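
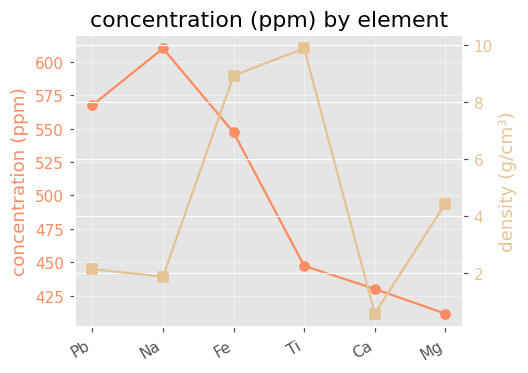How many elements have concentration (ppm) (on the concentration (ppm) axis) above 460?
Above 460: Pb, Na, Fe.

3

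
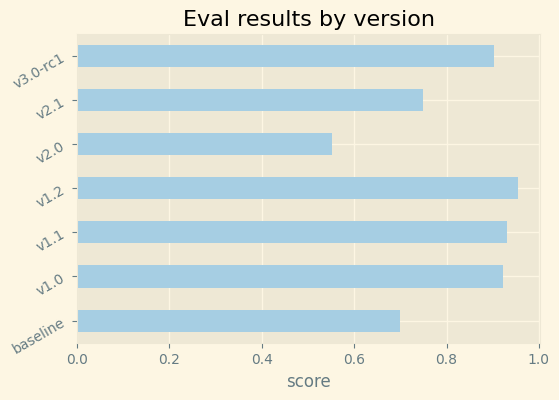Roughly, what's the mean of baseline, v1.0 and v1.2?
≈ 0.87

(0.7 + 0.9 + 1.0) / 3 ≈ 0.87.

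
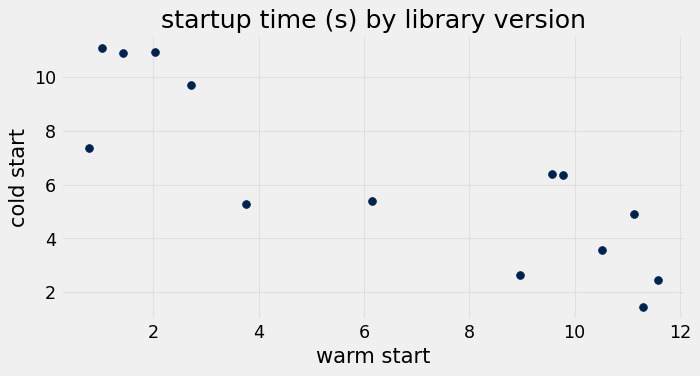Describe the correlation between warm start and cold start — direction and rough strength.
Points are negatively correlated; strong (|r| ≈ 0.8).

negative, strong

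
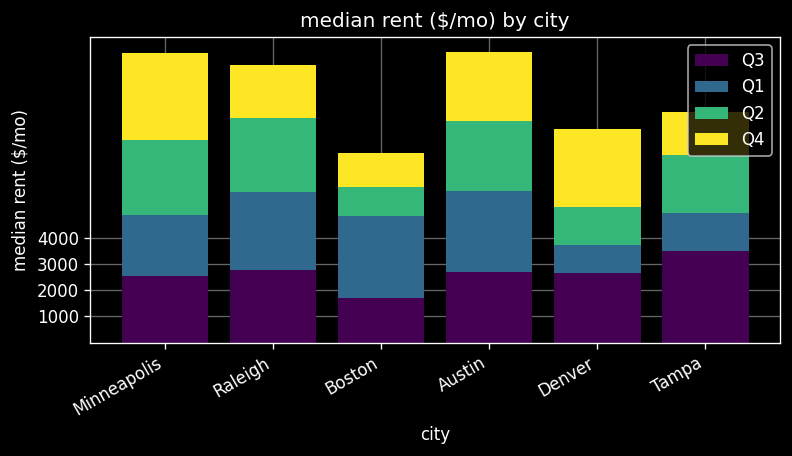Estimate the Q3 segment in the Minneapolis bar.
≈ 3000

Q3 top ≈ 3000, bottom ≈ 0; segment ≈ 3000.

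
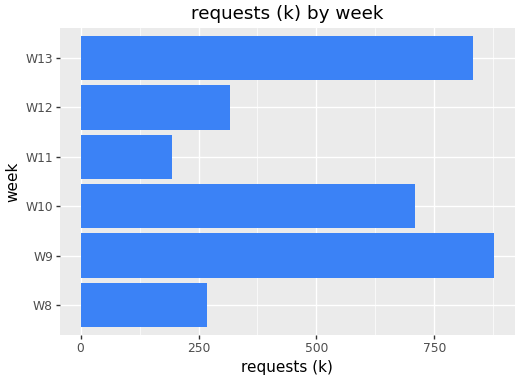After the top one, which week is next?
Top 3: W9 ≈ 900, W13 ≈ 800, W10 ≈ 700.

W13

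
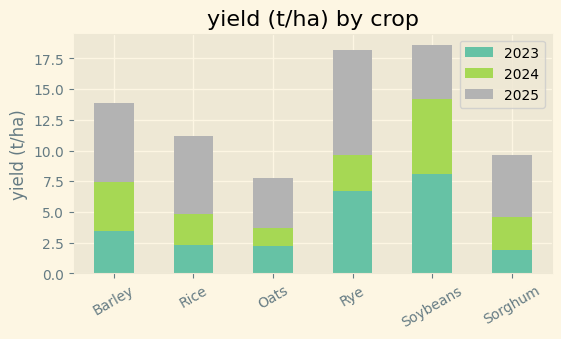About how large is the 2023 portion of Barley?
2023 top ≈ 4, bottom ≈ 0; segment ≈ 4.

≈ 4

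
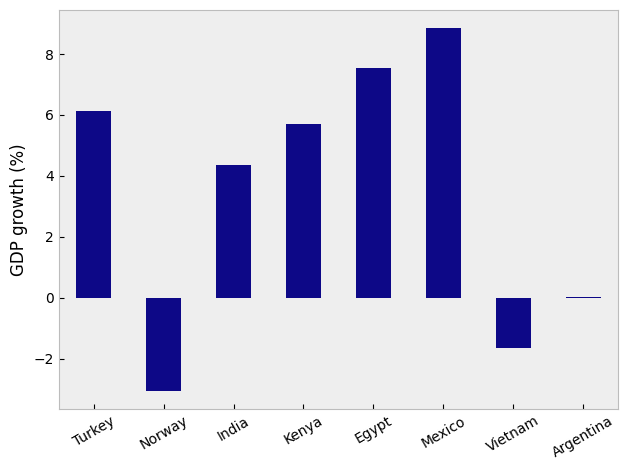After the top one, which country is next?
Egypt

Top 3: Mexico ≈ 9, Egypt ≈ 8, Turkey ≈ 6.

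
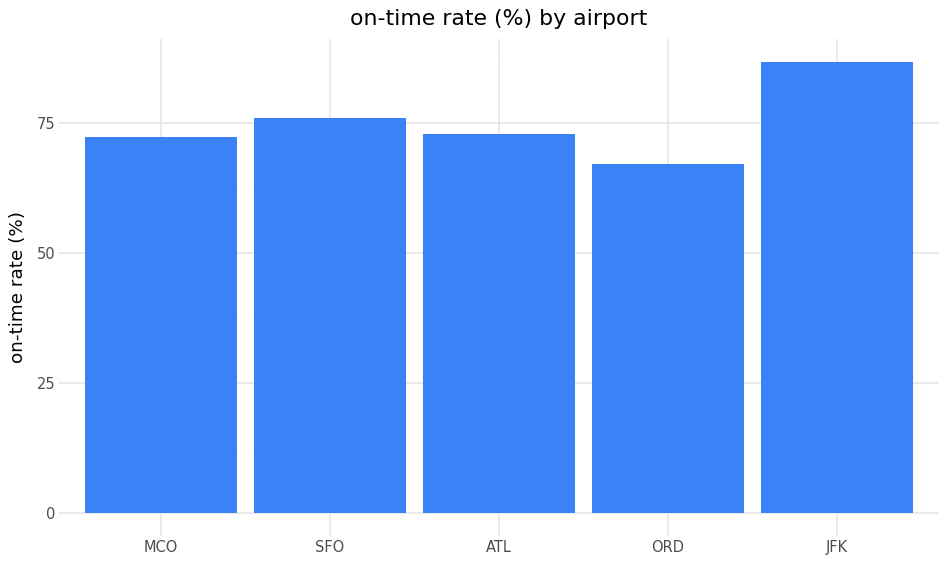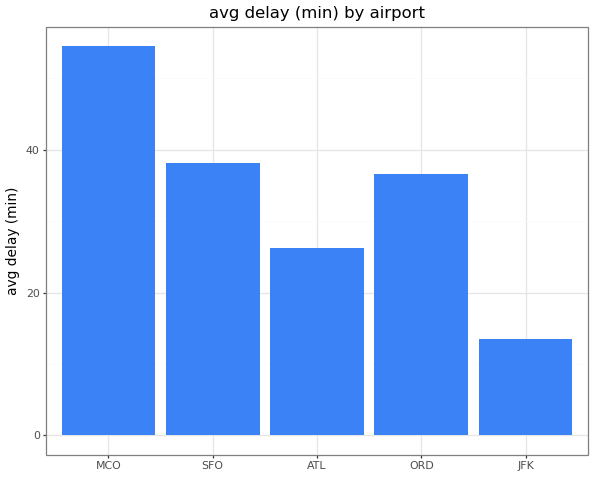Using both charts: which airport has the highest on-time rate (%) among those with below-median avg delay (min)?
JFK

Chart 2 median avg delay (min) ≈ 35; below-median airports: ATL, JFK. Among those, JFK has the highest on-time rate (%) (≈ 90).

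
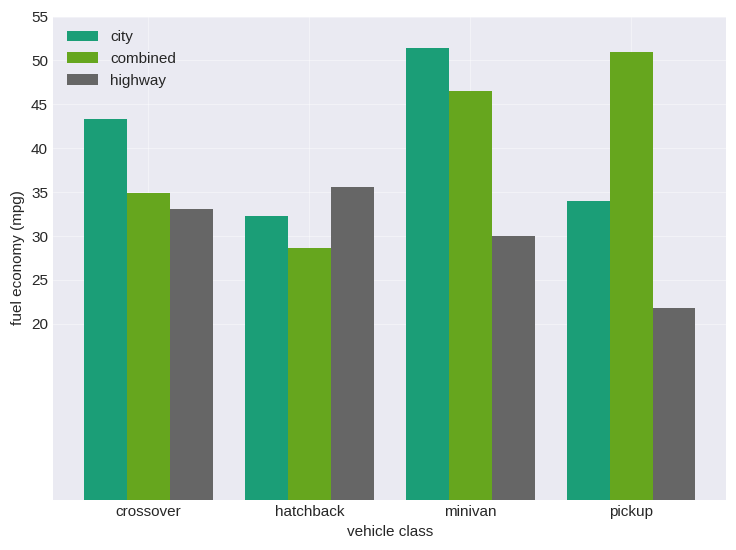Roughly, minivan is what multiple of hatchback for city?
minivan ≈ 50, hatchback ≈ 30; 50/30 ≈ 1.67.

≈ 1.67×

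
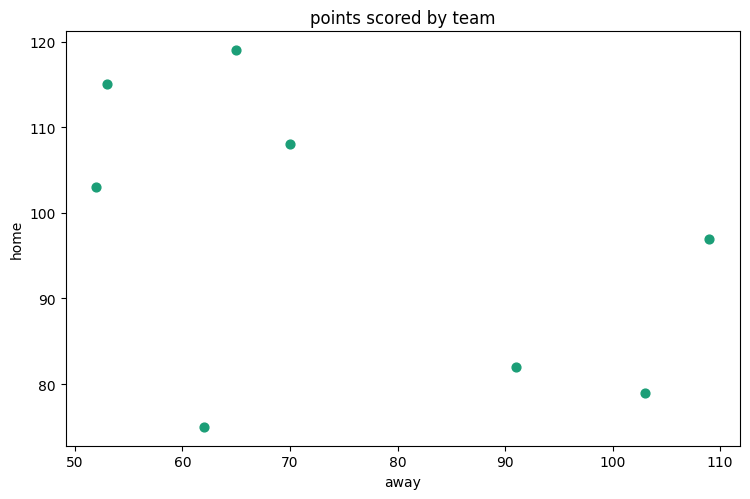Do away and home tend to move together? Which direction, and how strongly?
negative, moderate

Points are negatively correlated; moderate (|r| ≈ 0.5).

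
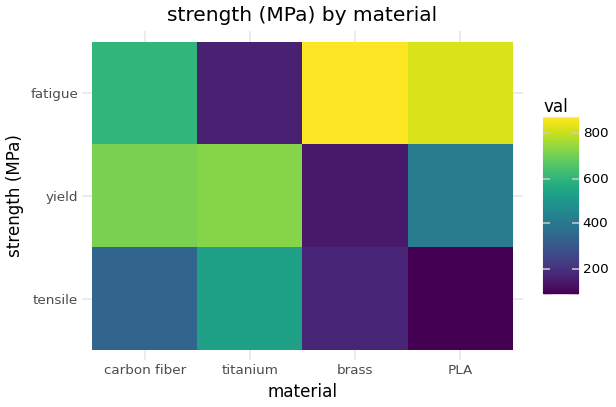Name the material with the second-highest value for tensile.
Top 3 for tensile: titanium ≈ 500, carbon fiber ≈ 300, brass ≈ 200.

carbon fiber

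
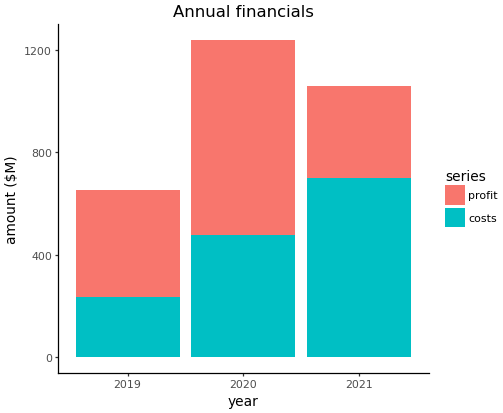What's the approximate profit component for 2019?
profit top ≈ 600, bottom ≈ 200; segment ≈ 400.

≈ 400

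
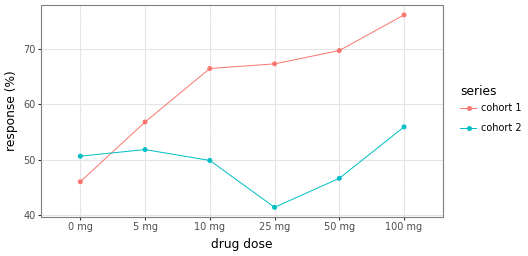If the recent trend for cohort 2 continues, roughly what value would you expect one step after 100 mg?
Last three: 40, 45, 55 → slope ≈ 7.5/step → next ≈ 62.5.

≈ 62.5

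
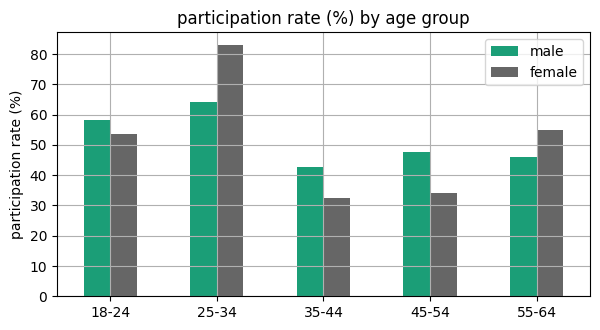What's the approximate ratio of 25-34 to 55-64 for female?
≈ 1.6×

25-34 ≈ 80, 55-64 ≈ 50; 80/50 ≈ 1.6.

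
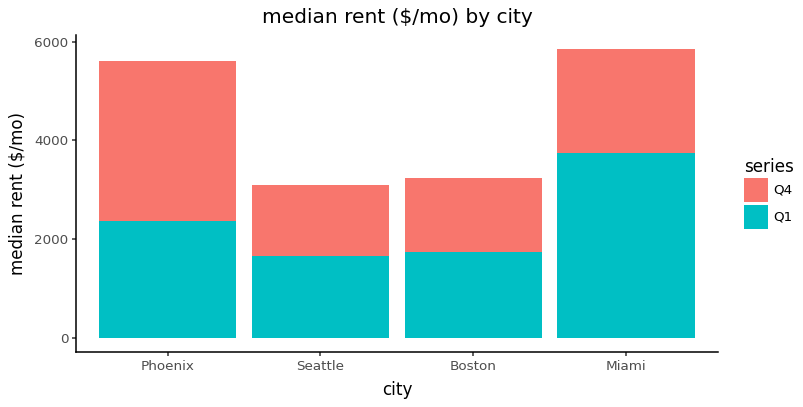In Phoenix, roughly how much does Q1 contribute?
≈ 2500

Q1 top ≈ 2500, bottom ≈ 0; segment ≈ 2500.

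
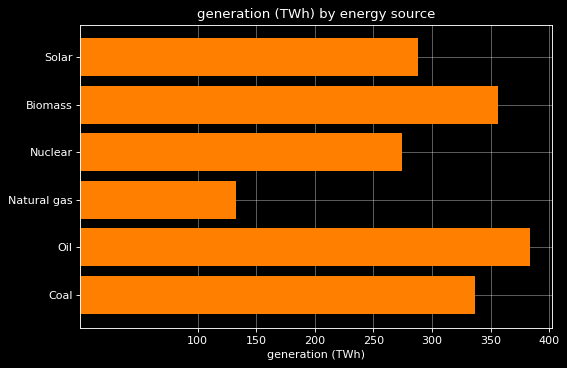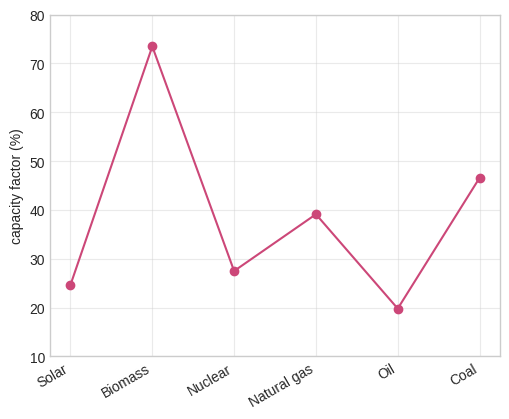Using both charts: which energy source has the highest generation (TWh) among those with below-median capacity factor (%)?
Chart 2 median capacity factor (%) ≈ 30; below-median energy sources: Solar, Nuclear, Oil. Among those, Oil has the highest generation (TWh) (≈ 400).

Oil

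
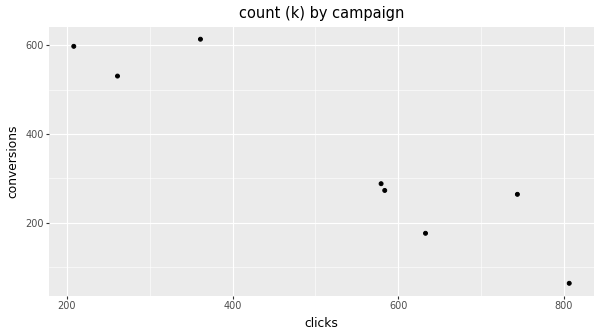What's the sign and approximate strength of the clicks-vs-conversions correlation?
negative, strong

Points are negatively correlated; strong (|r| ≈ 0.9).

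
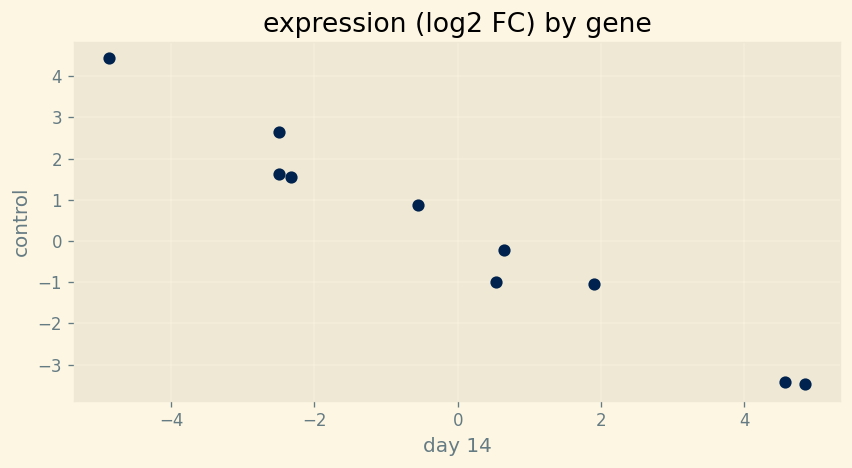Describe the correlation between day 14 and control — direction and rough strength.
negative, strong

Points are negatively correlated; strong (|r| ≈ 1.0).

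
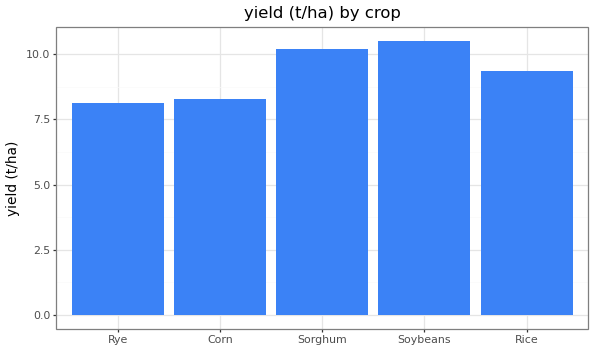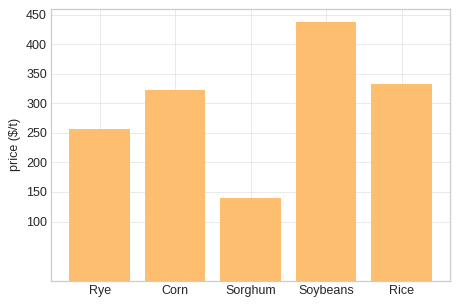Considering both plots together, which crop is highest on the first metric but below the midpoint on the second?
Sorghum

Chart 2 median price ($/t) ≈ 300; below-median crops: Rye, Sorghum. Among those, Sorghum has the highest yield (t/ha) (≈ 10).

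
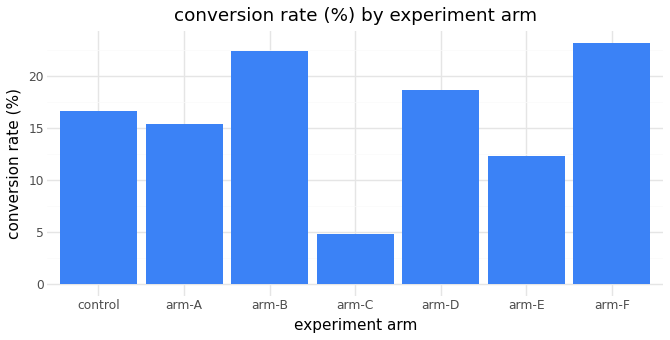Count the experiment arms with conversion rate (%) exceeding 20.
Above 20: arm-B, arm-F.

2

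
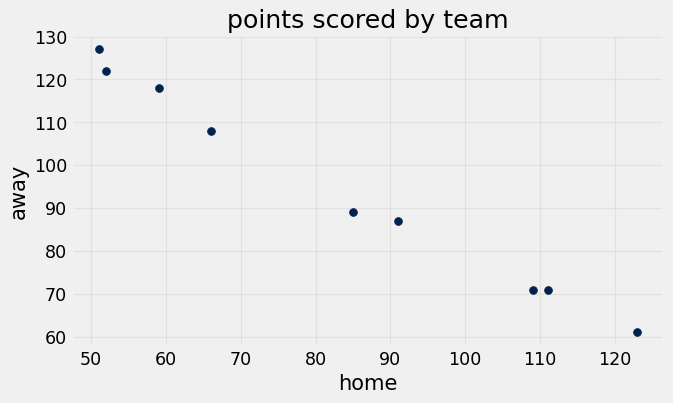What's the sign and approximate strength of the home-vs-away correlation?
negative, strong

Points are negatively correlated; strong (|r| ≈ 1.0).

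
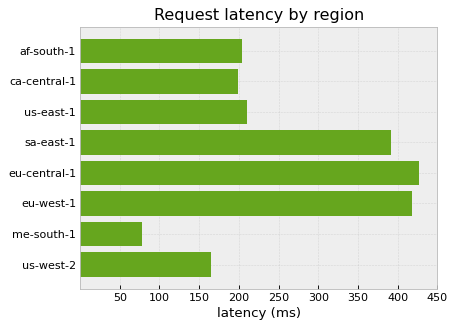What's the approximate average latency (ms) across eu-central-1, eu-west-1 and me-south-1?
(450 + 400 + 100) / 3 ≈ 317.

≈ 317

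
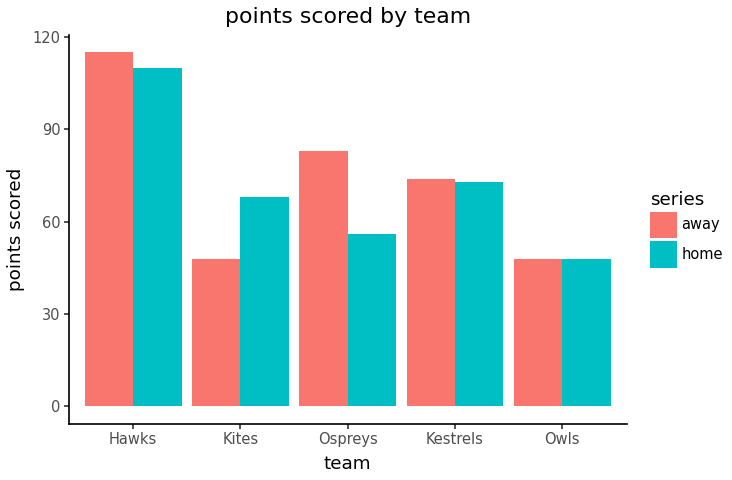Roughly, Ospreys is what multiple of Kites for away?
Ospreys ≈ 80, Kites ≈ 50; 80/50 ≈ 1.6.

≈ 1.6×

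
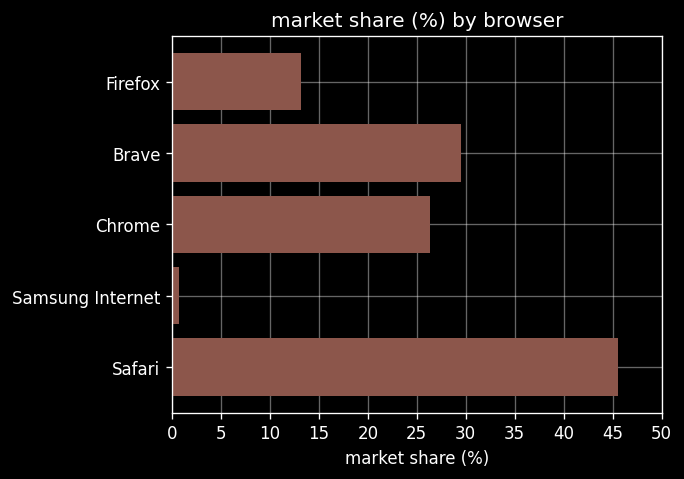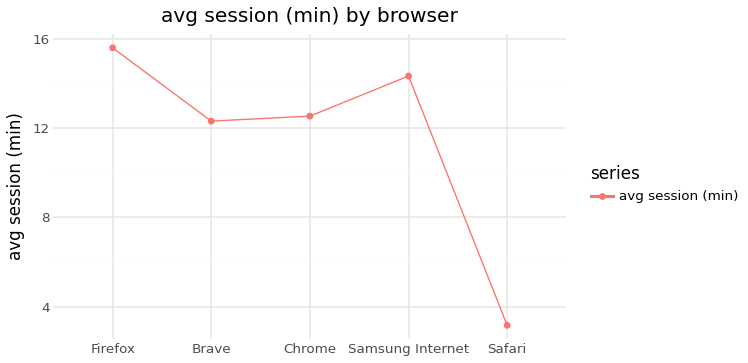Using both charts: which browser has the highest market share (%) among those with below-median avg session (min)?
Safari

Chart 2 median avg session (min) ≈ 12; below-median browsers: Brave, Safari. Among those, Safari has the highest market share (%) (≈ 45).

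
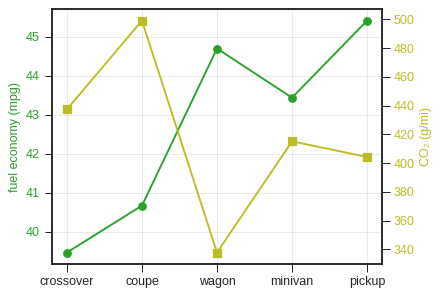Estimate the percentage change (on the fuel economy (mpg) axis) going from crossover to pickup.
≈ +15.2%

crossover ≈ 39.5, pickup ≈ 45.5; (45.5 − 39.5) / 39.5 ≈ +15.2%.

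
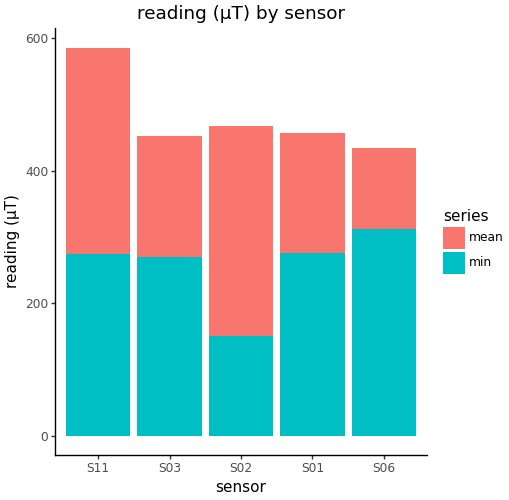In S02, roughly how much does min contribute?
min top ≈ 150, bottom ≈ 0; segment ≈ 150.

≈ 150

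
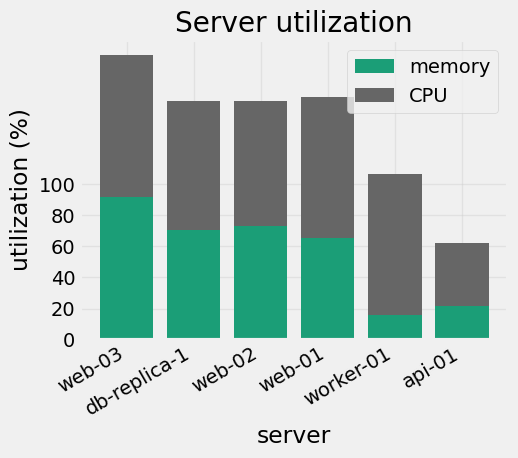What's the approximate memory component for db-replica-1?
≈ 80

memory top ≈ 80, bottom ≈ 0; segment ≈ 80.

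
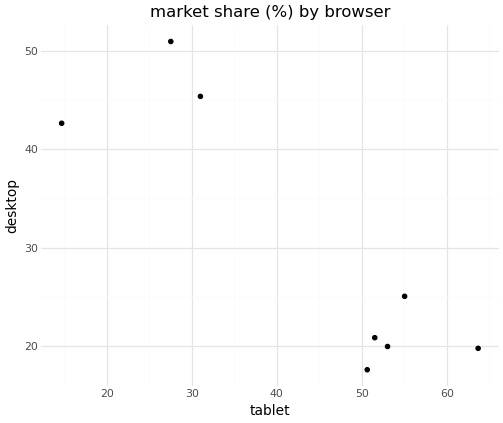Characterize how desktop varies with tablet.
Points are negatively correlated; strong (|r| ≈ 0.9).

negative, strong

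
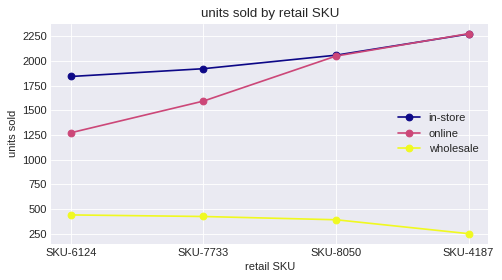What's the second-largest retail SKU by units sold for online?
SKU-8050

Top 3 for online: SKU-4187 ≈ 2200, SKU-8050 ≈ 2000, SKU-7733 ≈ 1600.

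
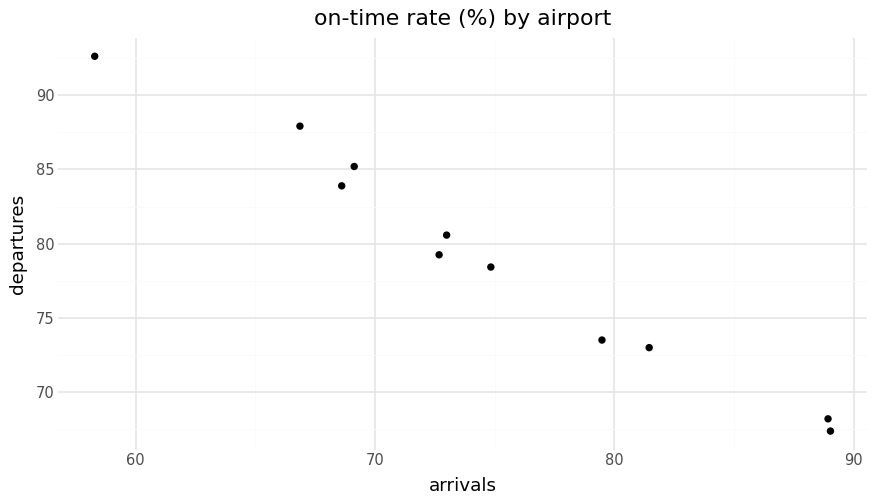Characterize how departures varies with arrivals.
negative, strong

Points are negatively correlated; strong (|r| ≈ 1.0).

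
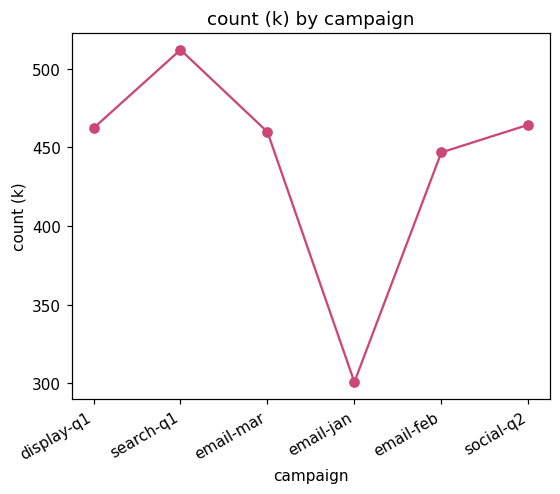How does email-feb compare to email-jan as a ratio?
email-feb ≈ 440, email-jan ≈ 300; 440/300 ≈ 1.47.

≈ 1.47×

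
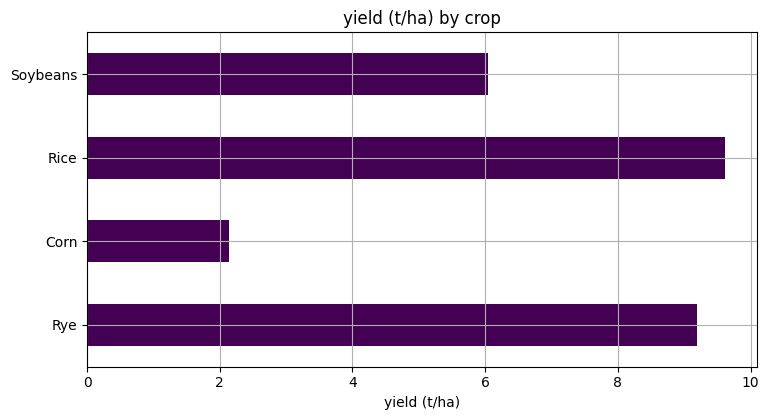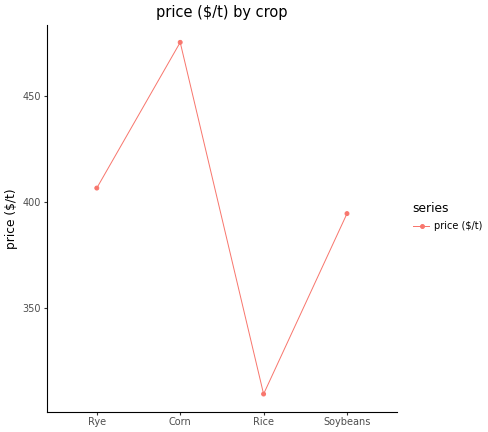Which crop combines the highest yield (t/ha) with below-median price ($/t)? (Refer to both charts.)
Rice

Chart 2 median price ($/t) ≈ 400; below-median crops: Rice, Soybeans. Among those, Rice has the highest yield (t/ha) (≈ 10).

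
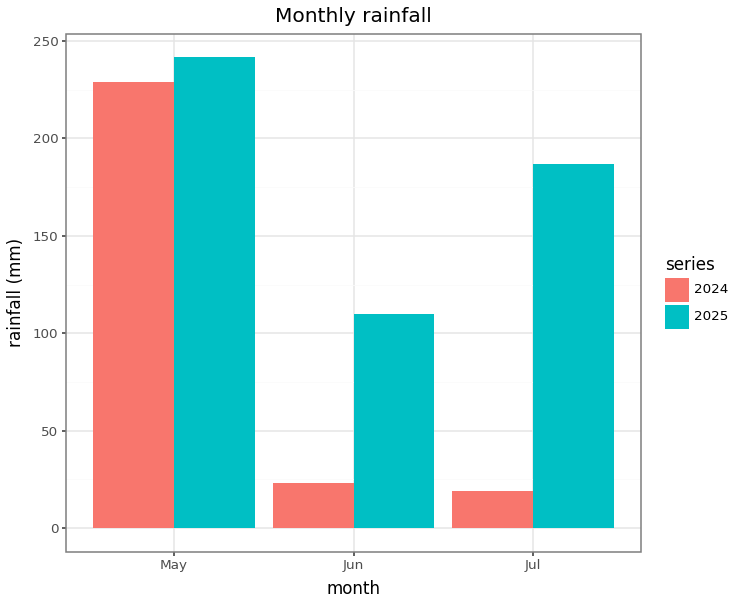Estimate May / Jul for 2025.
May ≈ 250, Jul ≈ 175; 250/175 ≈ 1.43.

≈ 1.43×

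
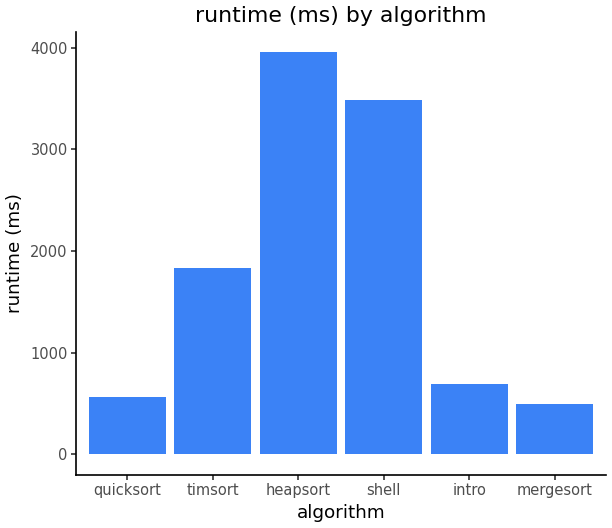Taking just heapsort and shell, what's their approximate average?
(4000 + 3500) / 2 ≈ 3750.

≈ 3750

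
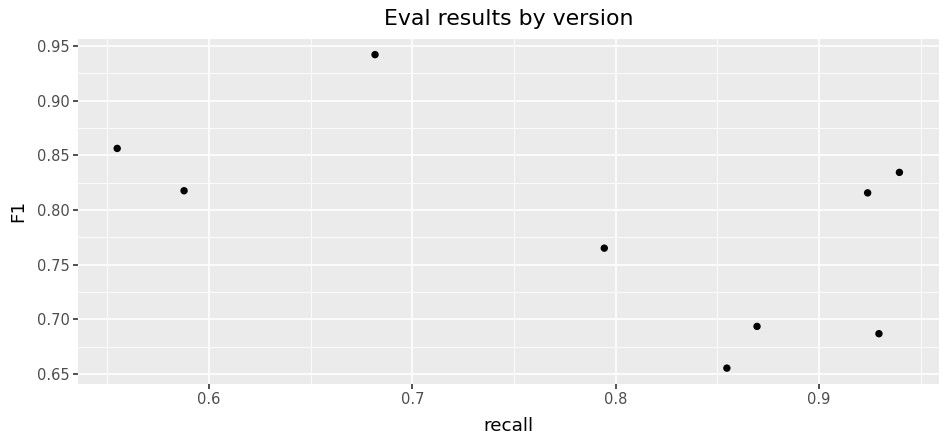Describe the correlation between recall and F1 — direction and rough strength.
negative, moderate

Points are negatively correlated; moderate (|r| ≈ 0.5).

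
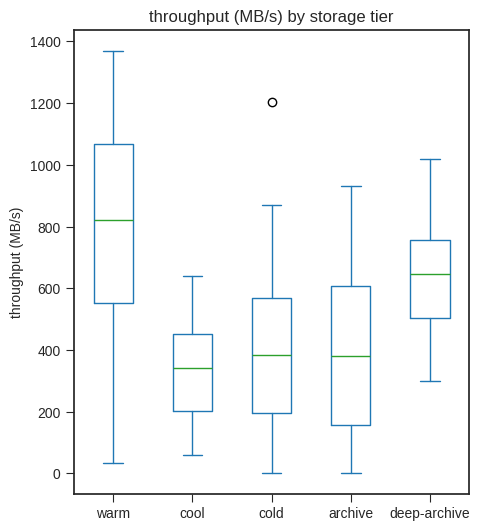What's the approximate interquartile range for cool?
Q3 ≈ 450, Q1 ≈ 200; IQR ≈ 250.

≈ 250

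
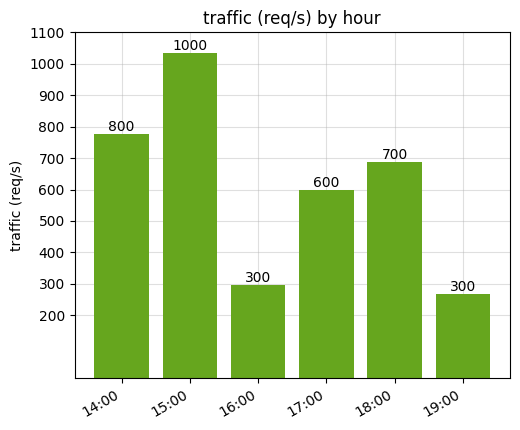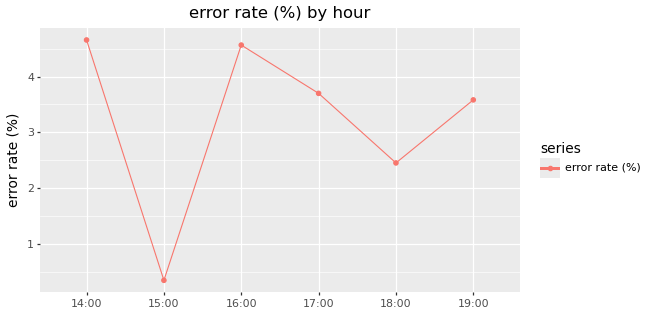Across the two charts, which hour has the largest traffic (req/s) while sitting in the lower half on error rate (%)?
Chart 2 median error rate (%) ≈ 3.5; below-median hours: 15:00, 18:00, 19:00. Among those, 15:00 has the highest traffic (req/s) (≈ 1000).

15:00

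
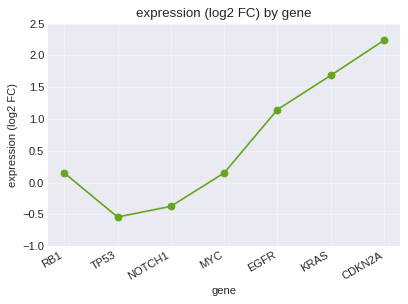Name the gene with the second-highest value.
KRAS

Top 3: CDKN2A ≈ 2.0, KRAS ≈ 1.5, EGFR ≈ 1.0.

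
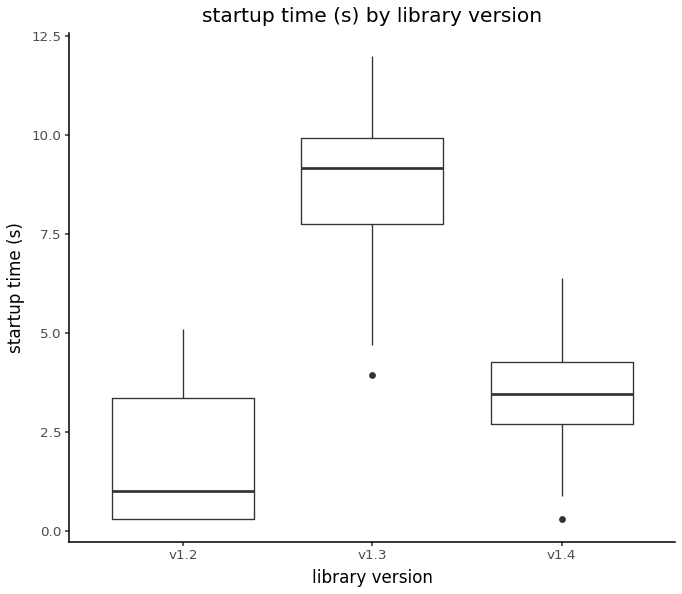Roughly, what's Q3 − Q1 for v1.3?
Q3 ≈ 10, Q1 ≈ 8; IQR ≈ 2.

≈ 2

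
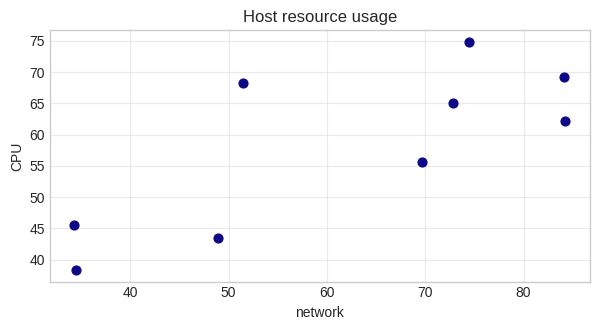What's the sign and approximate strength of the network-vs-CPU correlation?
positive, strong

Points are positively correlated; strong (|r| ≈ 0.8).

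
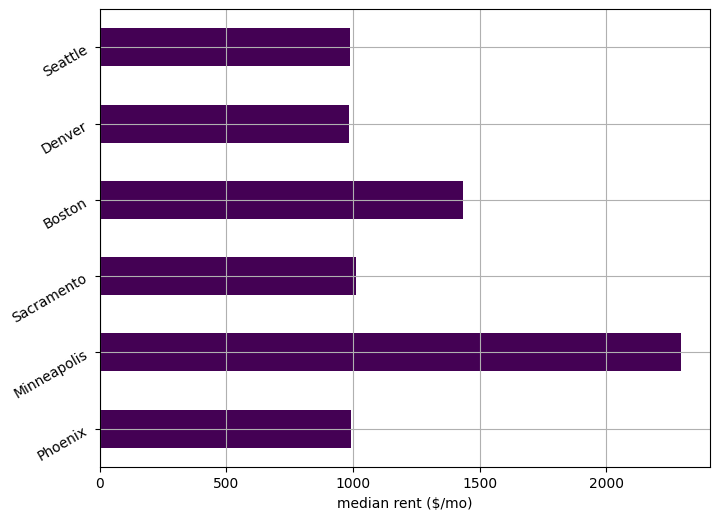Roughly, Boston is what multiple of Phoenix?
Boston ≈ 1400, Phoenix ≈ 1000; 1400/1000 ≈ 1.4.

≈ 1.4×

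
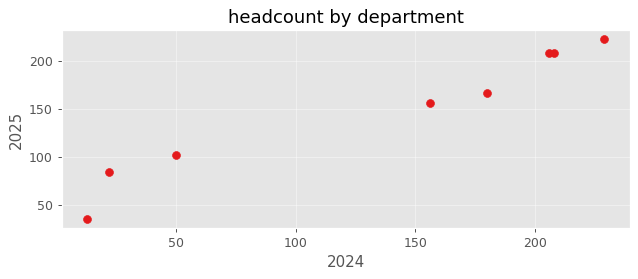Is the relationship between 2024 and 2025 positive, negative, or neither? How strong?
Points are positively correlated; strong (|r| ≈ 1.0).

positive, strong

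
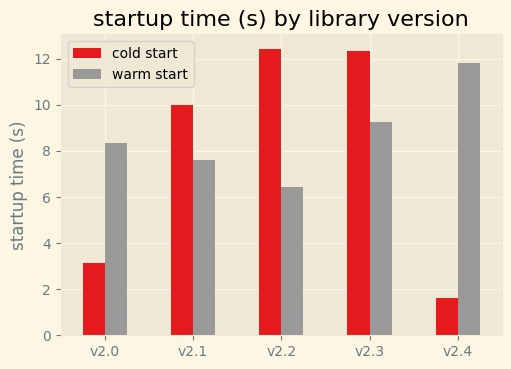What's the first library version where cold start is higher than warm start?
v2.0: cold start ≈ 4 vs warm start ≈ 8 (not yet); v2.1: cold start ≈ 10 vs warm start ≈ 8 (first crossover).

v2.1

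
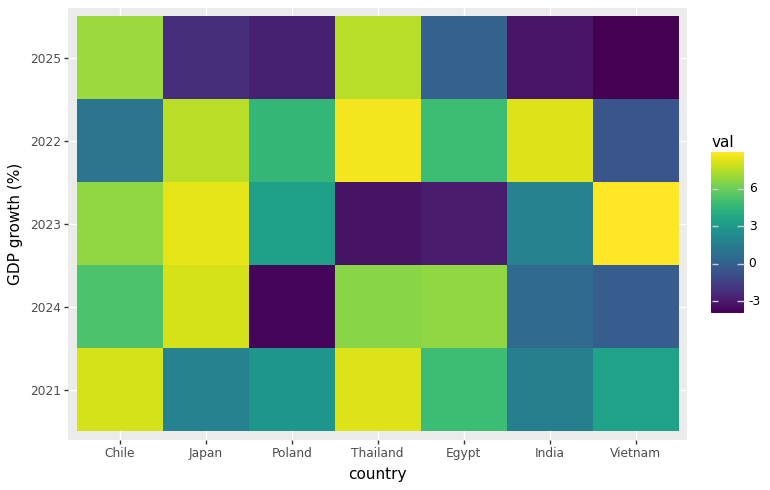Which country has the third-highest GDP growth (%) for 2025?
Top 4 for 2025: Thailand ≈ 8, Chile ≈ 6, Egypt ≈ 0, Japan ≈ -2.

Egypt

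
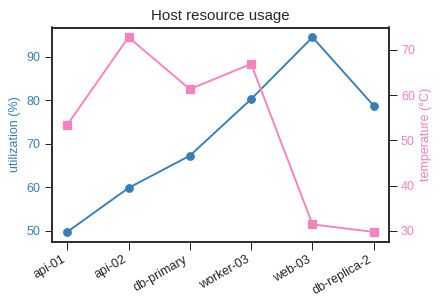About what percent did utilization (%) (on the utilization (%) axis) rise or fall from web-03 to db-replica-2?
≈ -15.8%

web-03 ≈ 95, db-replica-2 ≈ 80; (80 − 95) / 95 ≈ -15.8%.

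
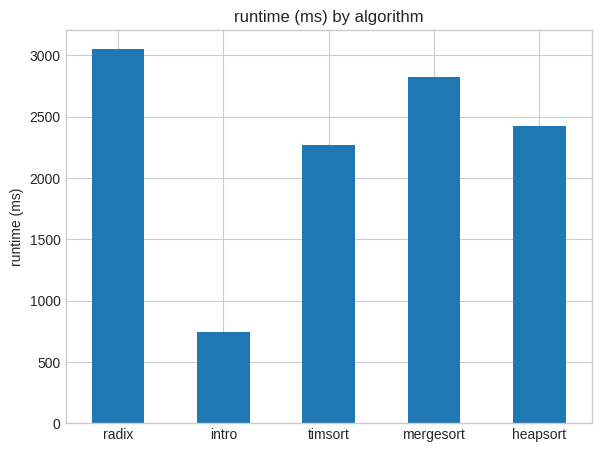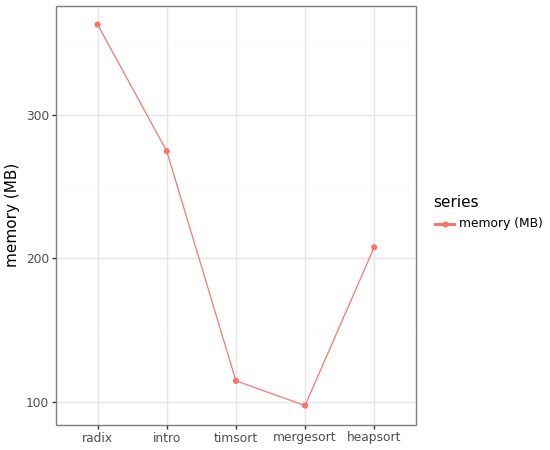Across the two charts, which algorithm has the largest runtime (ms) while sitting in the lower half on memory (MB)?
Chart 2 median memory (MB) ≈ 200; below-median algorithms: timsort, mergesort. Among those, mergesort has the highest runtime (ms) (≈ 3000).

mergesort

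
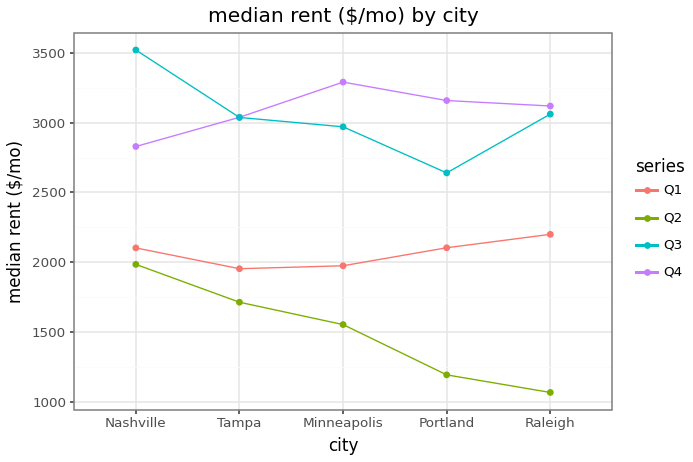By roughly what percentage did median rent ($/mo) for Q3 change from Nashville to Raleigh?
Nashville ≈ 3500, Raleigh ≈ 3000; (3000 − 3500) / 3500 ≈ -14.3%.

≈ -14.3%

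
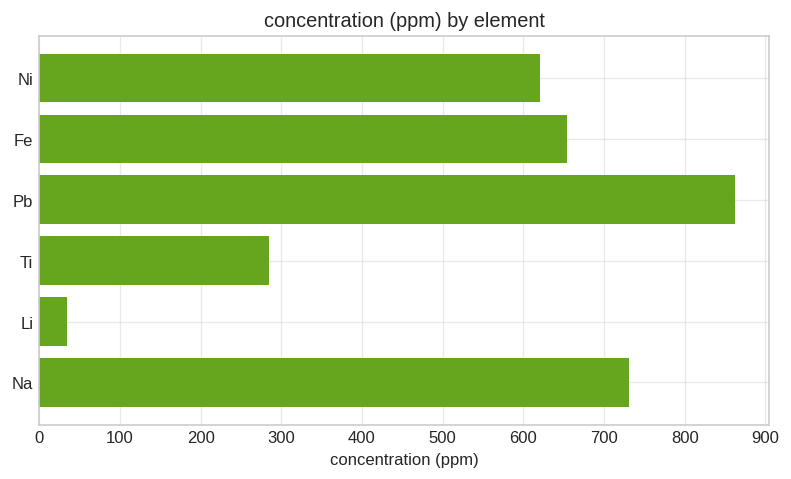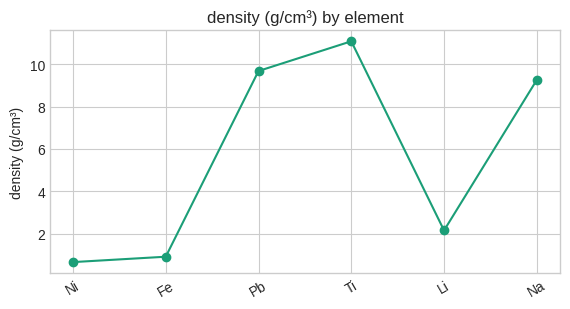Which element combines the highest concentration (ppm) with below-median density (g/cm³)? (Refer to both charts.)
Chart 2 median density (g/cm³) ≈ 6; below-median elements: Ni, Fe, Li. Among those, Fe has the highest concentration (ppm) (≈ 700).

Fe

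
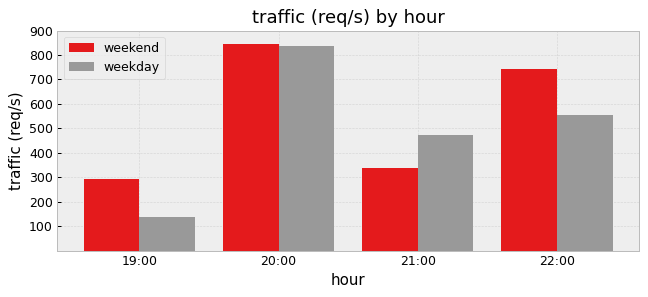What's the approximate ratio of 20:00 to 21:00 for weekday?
20:00 ≈ 800, 21:00 ≈ 500; 800/500 ≈ 1.6.

≈ 1.6×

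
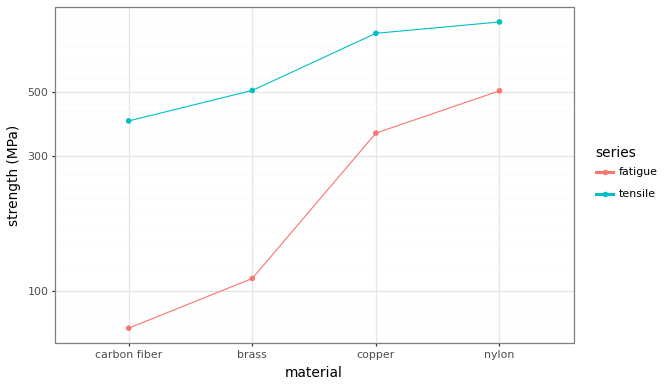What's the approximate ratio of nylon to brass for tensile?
≈ 1.8×

nylon ≈ 900, brass ≈ 500; 900/500 ≈ 1.8.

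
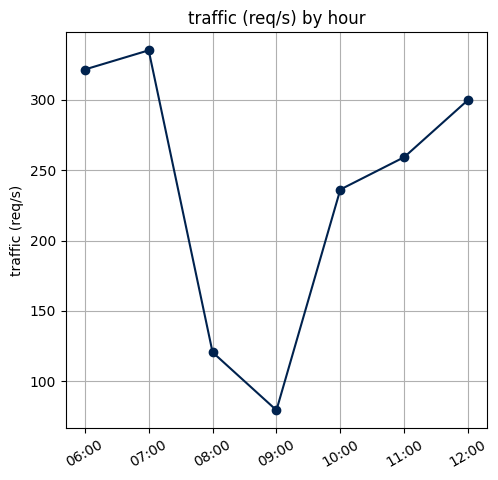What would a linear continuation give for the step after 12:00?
≈ 337.5

Last three: 225, 250, 300 → slope ≈ 37.5/step → next ≈ 337.5.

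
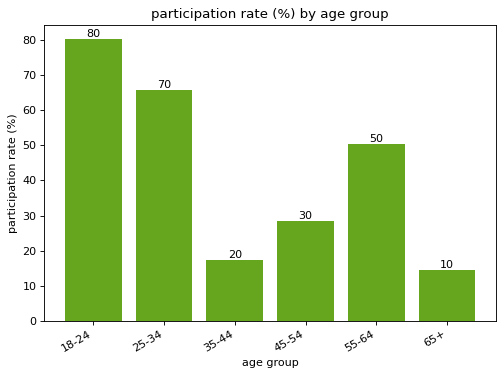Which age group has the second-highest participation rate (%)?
Top 3: 18-24 ≈ 80, 25-34 ≈ 70, 55-64 ≈ 50.

25-34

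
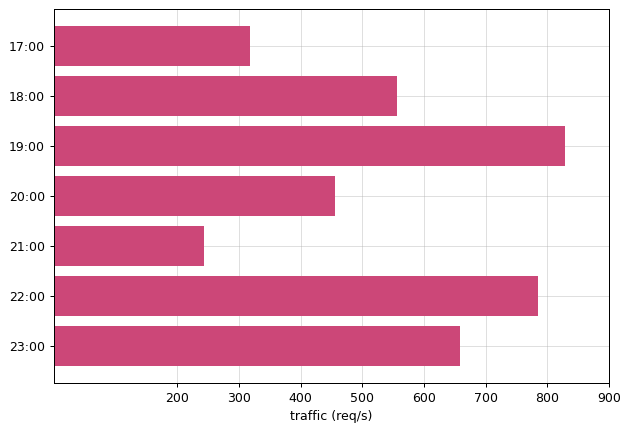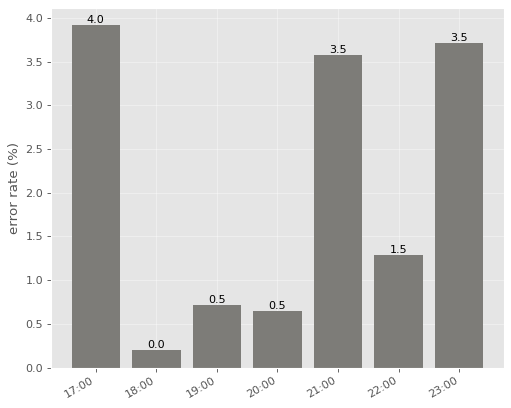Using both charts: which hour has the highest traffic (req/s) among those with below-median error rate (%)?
19:00

Chart 2 median error rate (%) ≈ 1.5; below-median hours: 18:00, 19:00, 20:00. Among those, 19:00 has the highest traffic (req/s) (≈ 800).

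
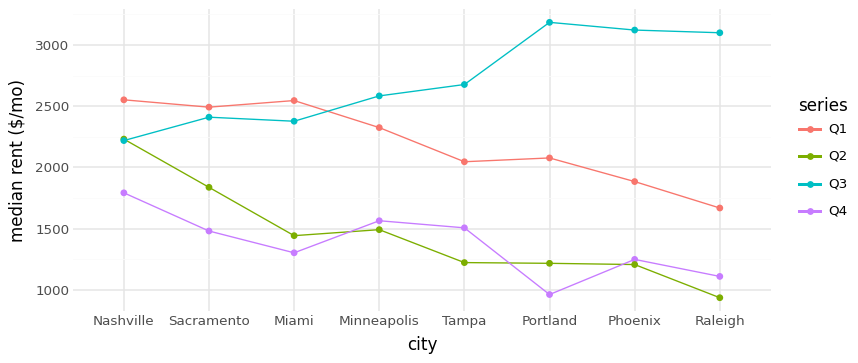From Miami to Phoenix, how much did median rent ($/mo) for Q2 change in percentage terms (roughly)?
Miami ≈ 1400, Phoenix ≈ 1200; (1200 − 1400) / 1400 ≈ -14.3%.

≈ -14.3%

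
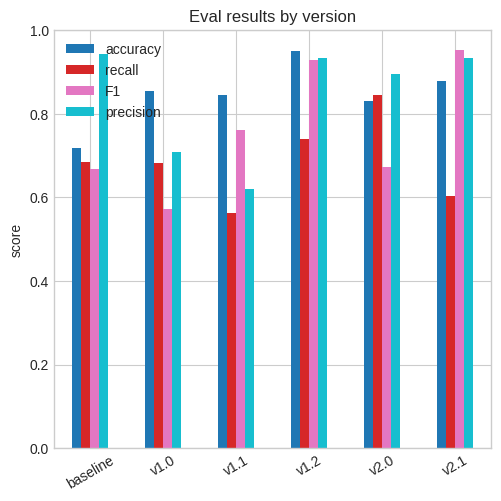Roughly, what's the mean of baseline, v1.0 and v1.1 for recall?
≈ 0.67

(0.7 + 0.7 + 0.6) / 3 ≈ 0.67.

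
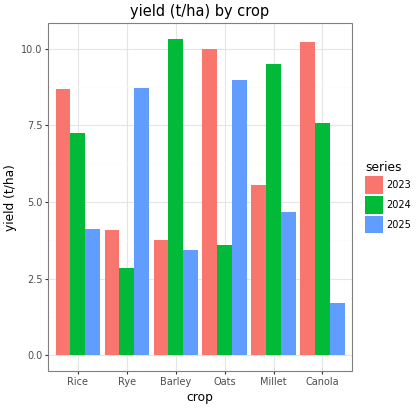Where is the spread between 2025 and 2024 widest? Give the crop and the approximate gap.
Barley: 2025 ≈ 3, 2024 ≈ 10 → gap ≈ 7. Next-largest (Rye) is only ≈ 6.

Barley, ≈ 7 t/ha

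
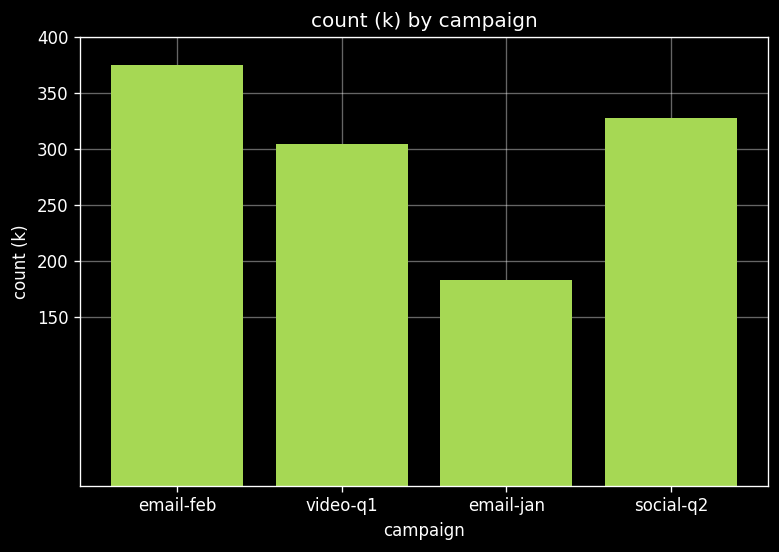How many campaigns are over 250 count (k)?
3

Above 250: email-feb, video-q1, social-q2.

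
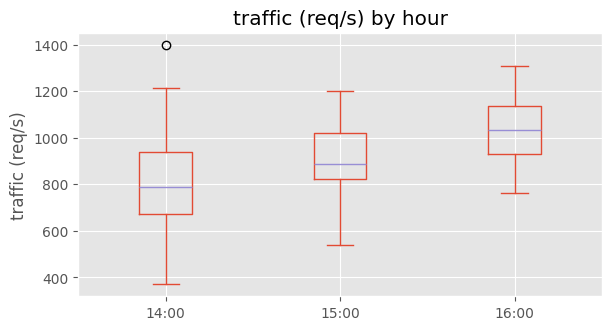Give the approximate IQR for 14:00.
Q3 ≈ 940, Q1 ≈ 680; IQR ≈ 260.

≈ 260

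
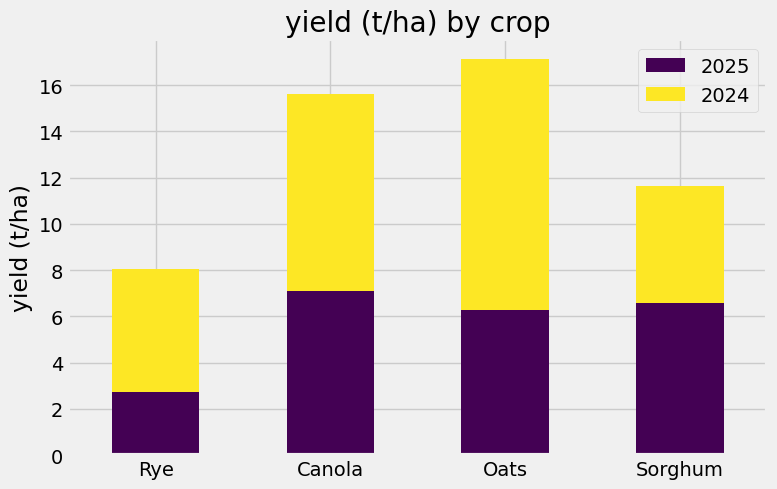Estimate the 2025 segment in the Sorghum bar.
≈ 6

2025 top ≈ 6, bottom ≈ 0; segment ≈ 6.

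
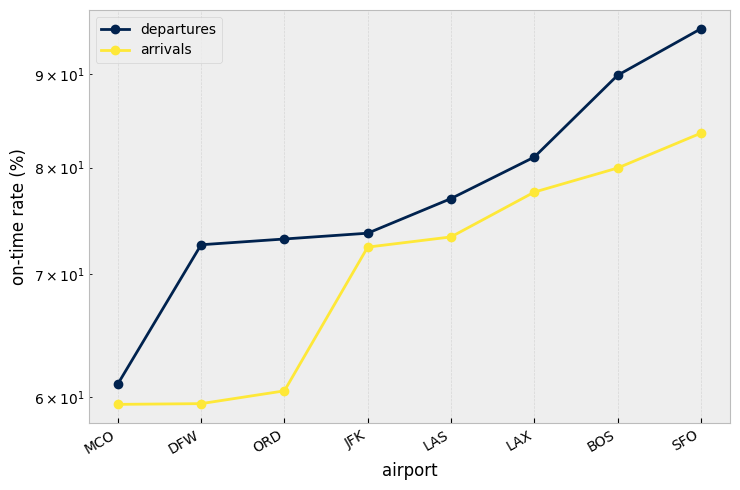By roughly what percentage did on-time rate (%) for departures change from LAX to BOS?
LAX ≈ 80, BOS ≈ 90; (90 − 80) / 80 ≈ +12.5%.

≈ +12.5%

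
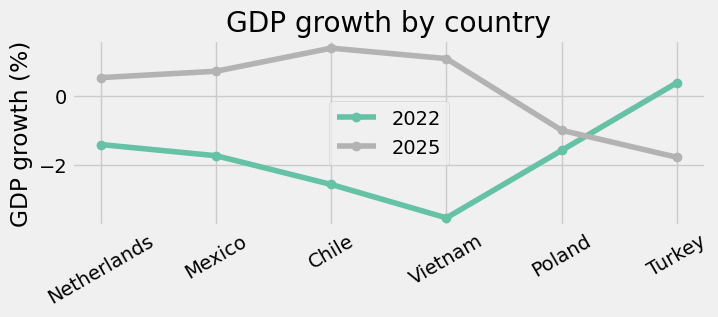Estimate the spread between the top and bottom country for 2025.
Max Chile ≈ 1.5, min Turkey ≈ -2.0; range ≈ 3.5.

≈ 3.5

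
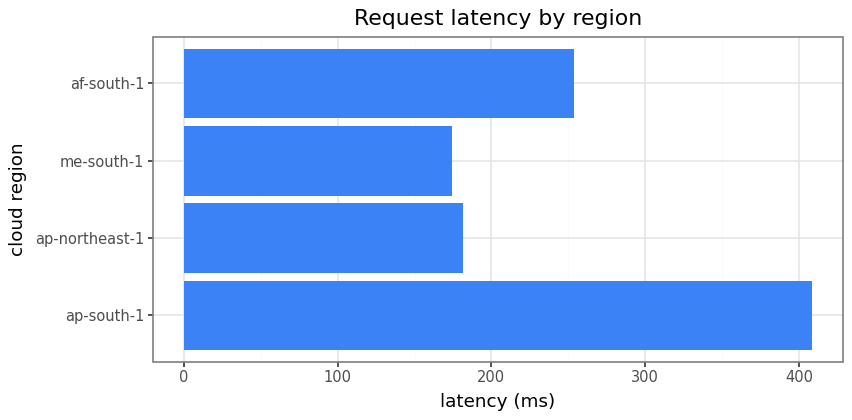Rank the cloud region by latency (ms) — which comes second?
af-south-1

Top 3: ap-south-1 ≈ 400, af-south-1 ≈ 250, ap-northeast-1 ≈ 200.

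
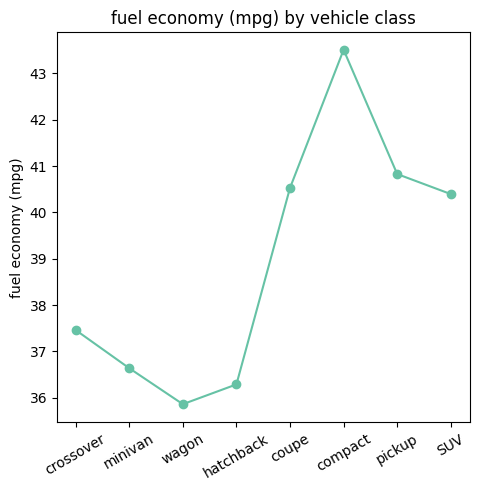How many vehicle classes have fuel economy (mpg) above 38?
4

Above 38: coupe, compact, pickup, SUV.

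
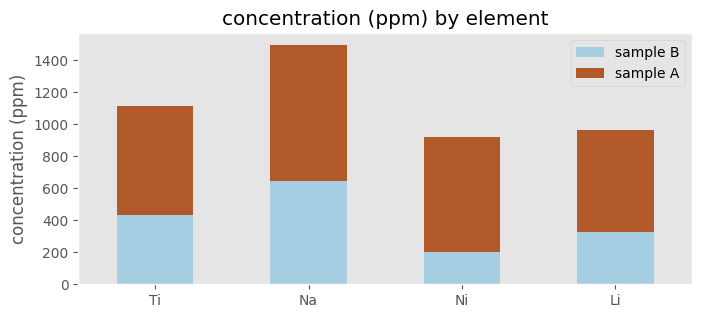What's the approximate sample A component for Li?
≈ 600

sample A top ≈ 1000, bottom ≈ 400; segment ≈ 600.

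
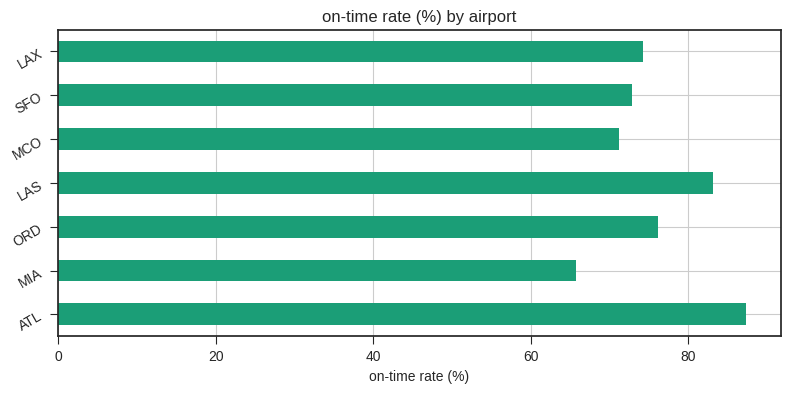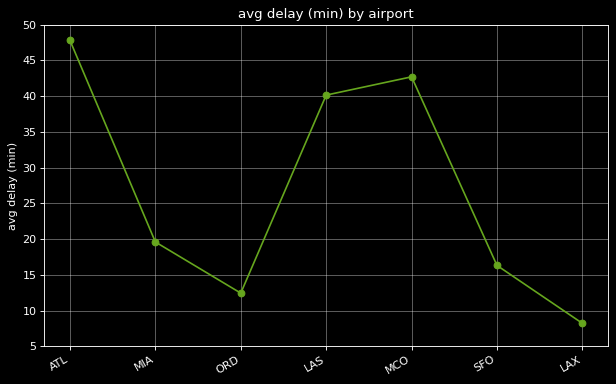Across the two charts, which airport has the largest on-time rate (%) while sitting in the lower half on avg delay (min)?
ORD

Chart 2 median avg delay (min) ≈ 20; below-median airports: ORD, SFO, LAX. Among those, ORD has the highest on-time rate (%) (≈ 80).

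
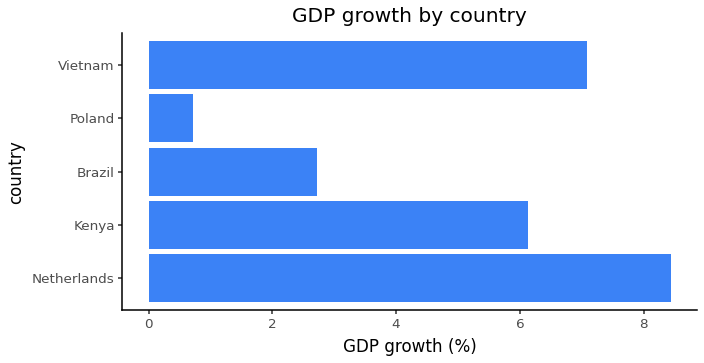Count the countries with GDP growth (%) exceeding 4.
Above 4: Netherlands, Kenya, Vietnam.

3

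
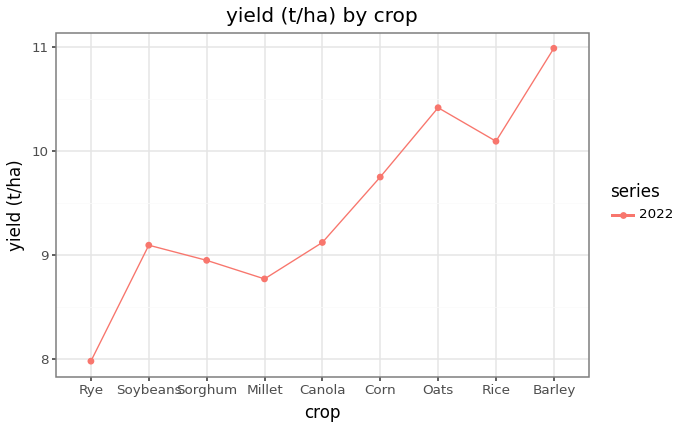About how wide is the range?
Max Barley ≈ 11.0, min Rye ≈ 8.0; range ≈ 3.0.

≈ 3.0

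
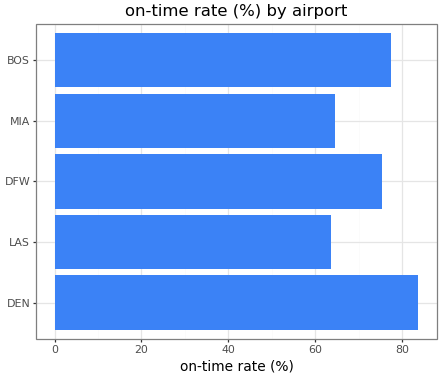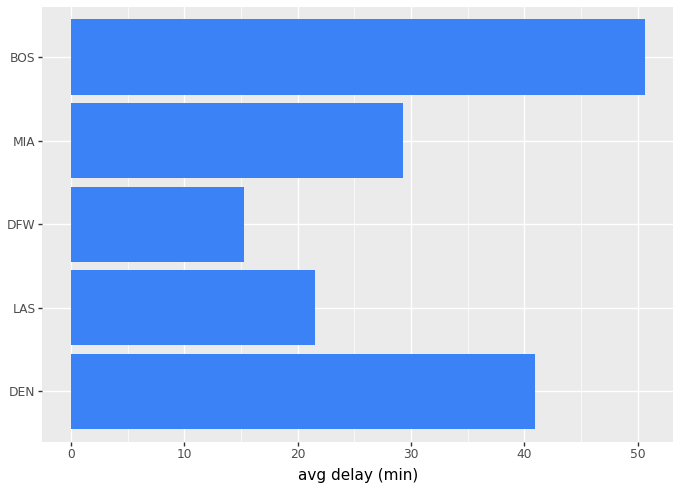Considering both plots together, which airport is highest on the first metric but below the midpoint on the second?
DFW

Chart 2 median avg delay (min) ≈ 30; below-median airports: LAS, DFW. Among those, DFW has the highest on-time rate (%) (≈ 80).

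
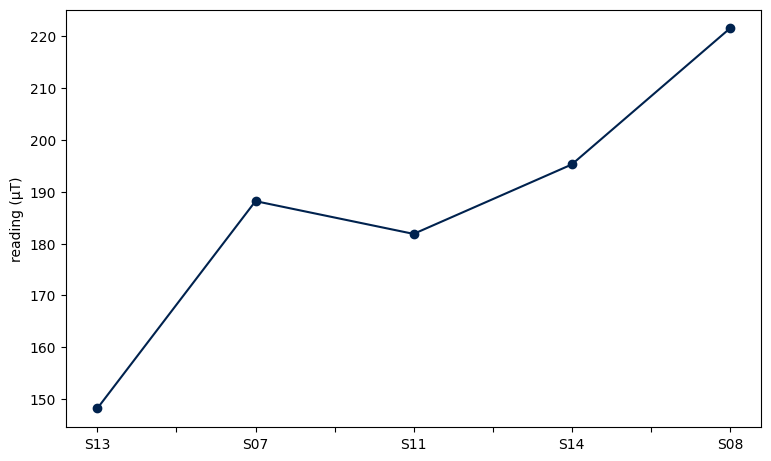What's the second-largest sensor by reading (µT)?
S14

Top 3: S08 ≈ 220, S14 ≈ 200, S07 ≈ 190.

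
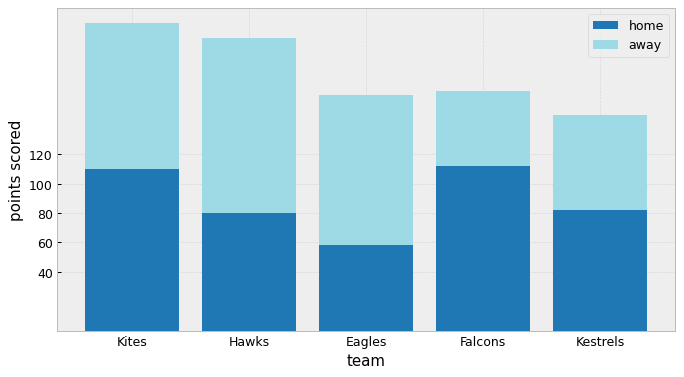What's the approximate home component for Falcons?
home top ≈ 120, bottom ≈ 0; segment ≈ 120.

≈ 120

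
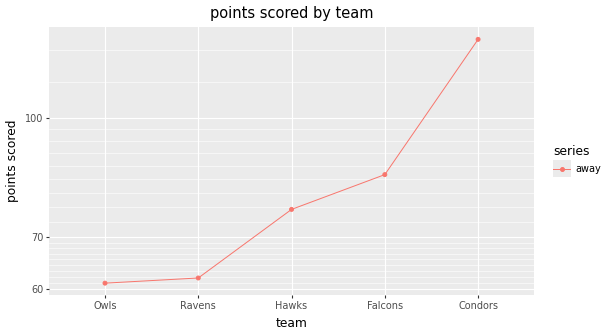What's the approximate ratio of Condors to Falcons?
≈ 1.62×

Condors ≈ 130, Falcons ≈ 80; 130/80 ≈ 1.62.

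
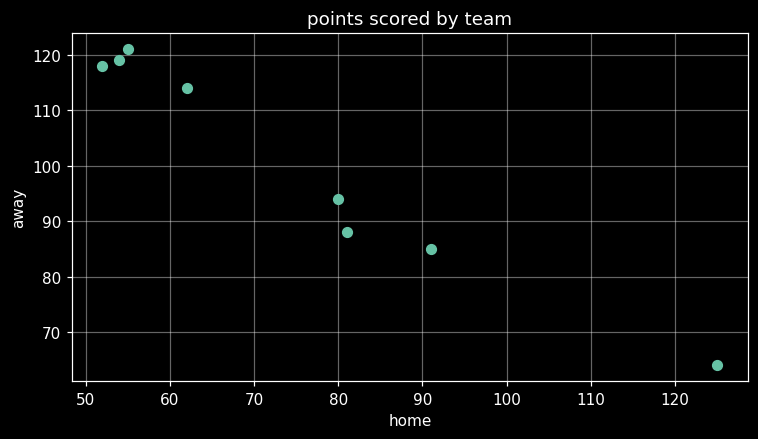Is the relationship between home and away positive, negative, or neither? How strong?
negative, strong

Points are negatively correlated; strong (|r| ≈ 1.0).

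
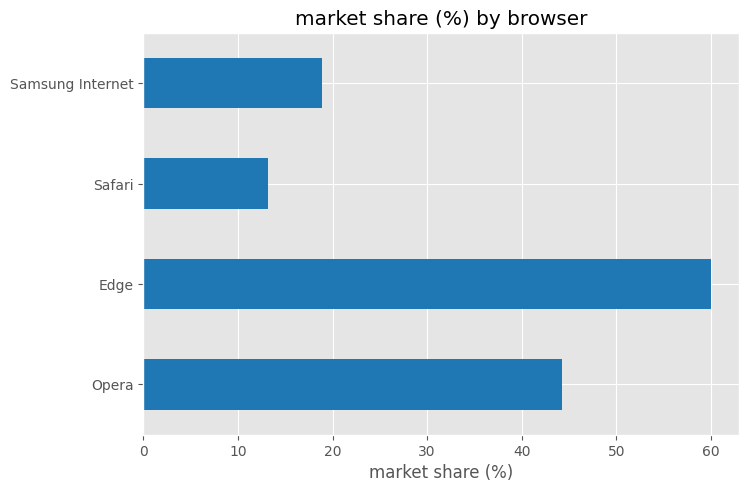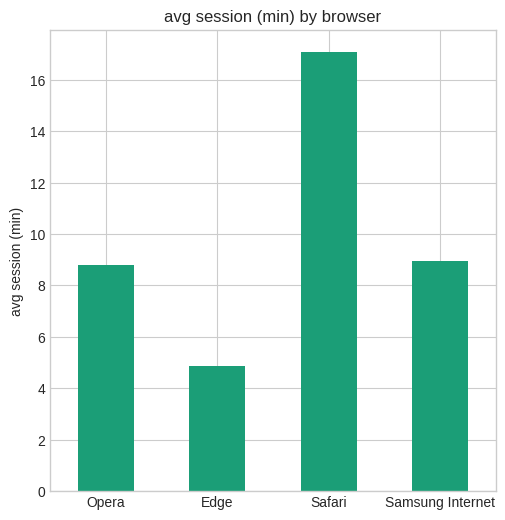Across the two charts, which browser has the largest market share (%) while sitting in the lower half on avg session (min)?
Edge

Chart 2 median avg session (min) ≈ 8; below-median browsers: Opera, Edge. Among those, Edge has the highest market share (%) (≈ 60).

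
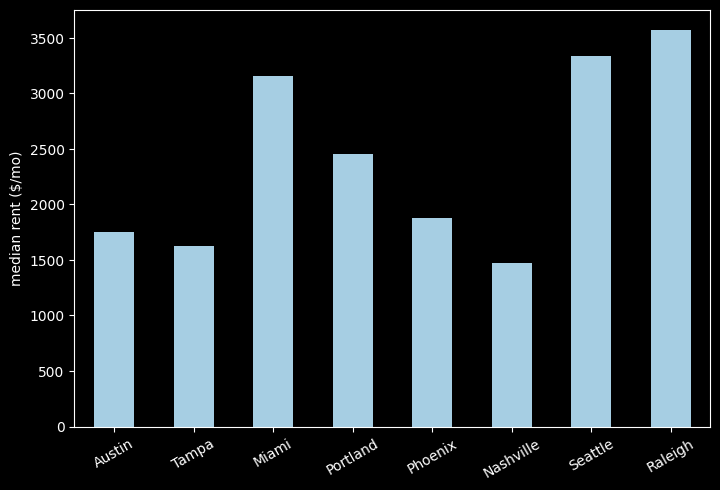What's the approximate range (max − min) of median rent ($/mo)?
Max Raleigh ≈ 3500, min Nashville ≈ 1500; range ≈ 2000.

≈ 2000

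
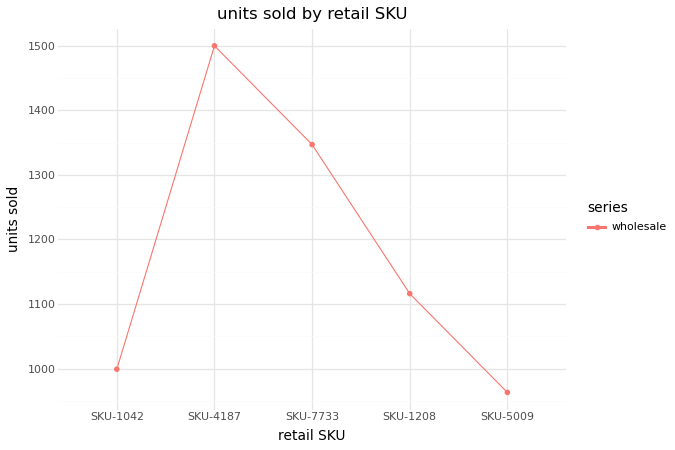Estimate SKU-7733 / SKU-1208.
≈ 1.23×

SKU-7733 ≈ 1350, SKU-1208 ≈ 1100; 1350/1100 ≈ 1.23.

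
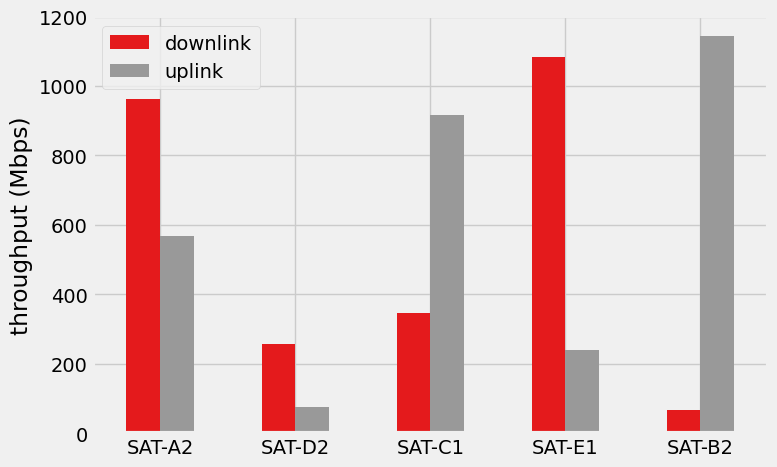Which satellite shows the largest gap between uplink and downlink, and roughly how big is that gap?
SAT-B2: uplink ≈ 1100, downlink ≈ 100 → gap ≈ 1000. Next-largest (SAT-E1) is only ≈ 900.

SAT-B2, ≈ 1000 Mbps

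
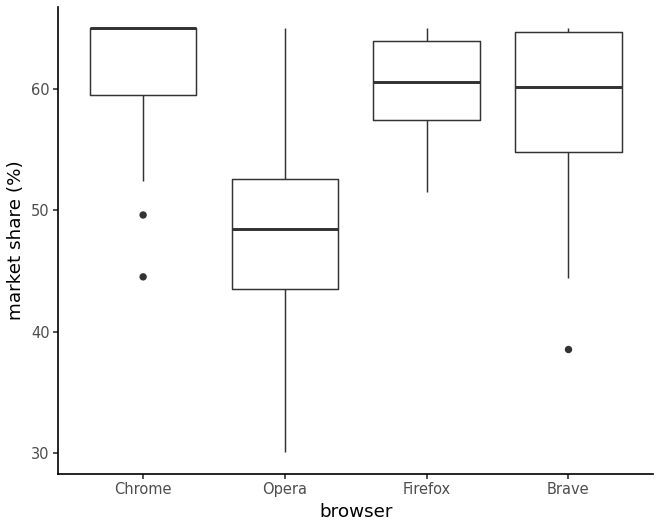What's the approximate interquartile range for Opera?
≈ 8

Q3 ≈ 52, Q1 ≈ 44; IQR ≈ 8.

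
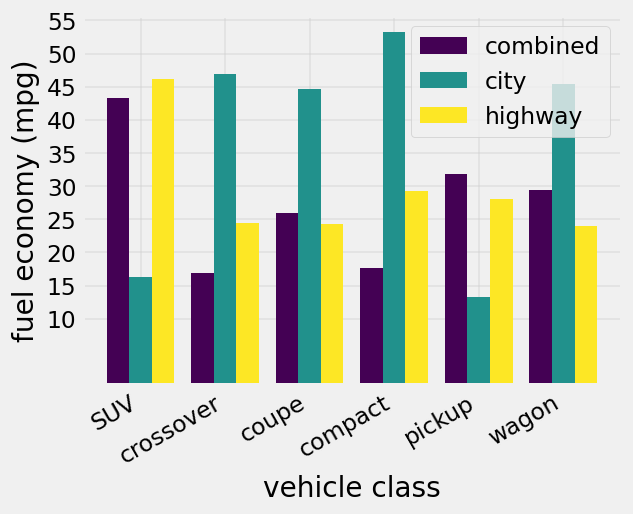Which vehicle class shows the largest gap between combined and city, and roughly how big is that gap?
compact: combined ≈ 20, city ≈ 55 → gap ≈ 35. Next-largest (crossover) is only ≈ 30.

compact, ≈ 35 mpg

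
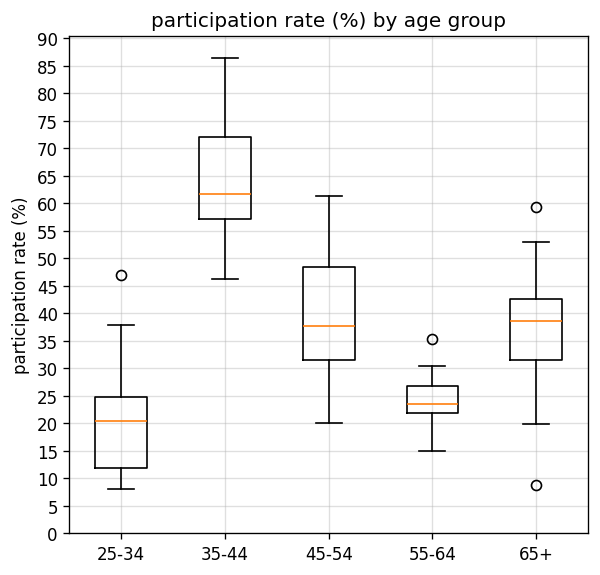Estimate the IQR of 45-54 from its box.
Q3 ≈ 50, Q1 ≈ 30; IQR ≈ 20.

≈ 20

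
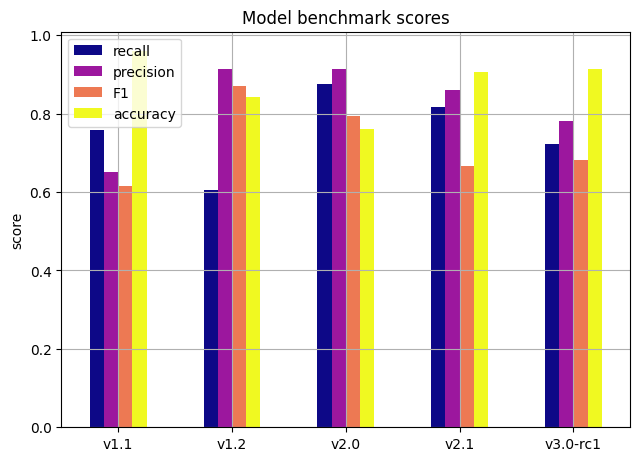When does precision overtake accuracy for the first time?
v1.1: precision ≈ 0.7 vs accuracy ≈ 1.0 (not yet); v1.2: precision ≈ 0.9 vs accuracy ≈ 0.8 (first crossover).

v1.2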